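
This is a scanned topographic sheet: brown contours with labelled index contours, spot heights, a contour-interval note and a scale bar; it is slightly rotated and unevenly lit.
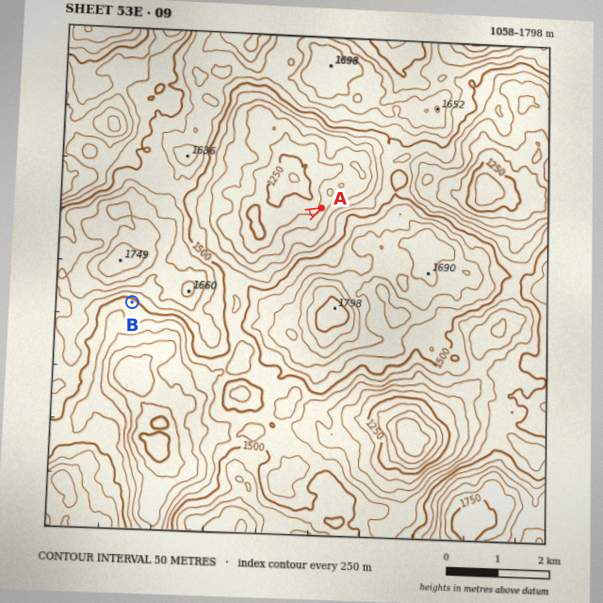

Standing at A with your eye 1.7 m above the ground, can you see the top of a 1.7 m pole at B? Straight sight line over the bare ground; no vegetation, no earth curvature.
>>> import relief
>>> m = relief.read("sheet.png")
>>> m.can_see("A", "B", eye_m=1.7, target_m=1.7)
False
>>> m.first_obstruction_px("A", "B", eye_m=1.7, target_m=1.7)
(230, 253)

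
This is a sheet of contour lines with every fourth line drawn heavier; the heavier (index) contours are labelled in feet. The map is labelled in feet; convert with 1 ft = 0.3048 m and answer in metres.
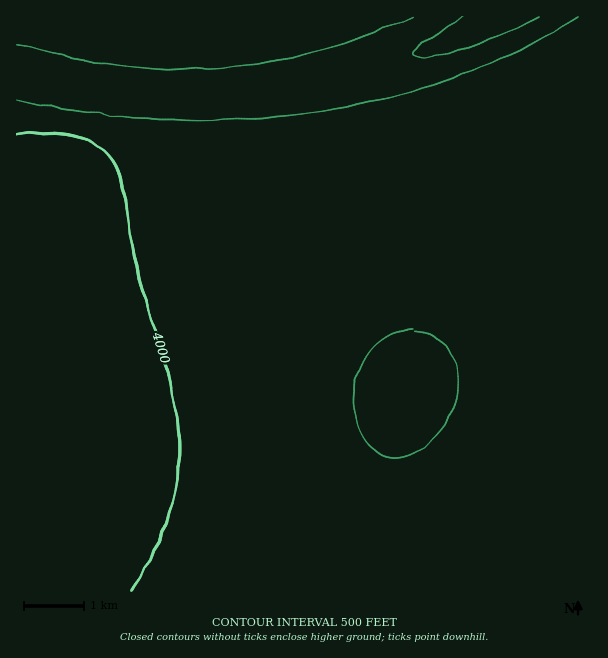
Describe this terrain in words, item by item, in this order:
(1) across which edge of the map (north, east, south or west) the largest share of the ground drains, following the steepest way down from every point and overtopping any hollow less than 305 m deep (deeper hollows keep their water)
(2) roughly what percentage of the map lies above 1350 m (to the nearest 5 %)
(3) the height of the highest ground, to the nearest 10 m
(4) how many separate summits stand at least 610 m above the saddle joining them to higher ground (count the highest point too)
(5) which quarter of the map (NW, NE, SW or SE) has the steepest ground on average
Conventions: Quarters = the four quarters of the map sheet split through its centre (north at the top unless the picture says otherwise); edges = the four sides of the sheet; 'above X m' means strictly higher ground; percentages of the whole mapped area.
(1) Drainage is mainly to the west: more ground falls towards that edge than towards any other.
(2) Roughly 20 % of the ground is higher than 1350 m.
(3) About 1570 m is the highest elevation on the sheet.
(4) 1 summit rises at least 610 m above its surroundings.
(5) Slopes are steepest in the north-west quarter.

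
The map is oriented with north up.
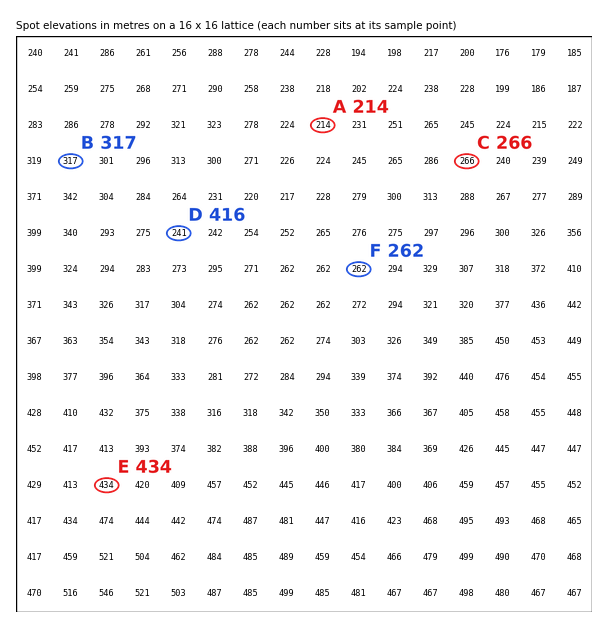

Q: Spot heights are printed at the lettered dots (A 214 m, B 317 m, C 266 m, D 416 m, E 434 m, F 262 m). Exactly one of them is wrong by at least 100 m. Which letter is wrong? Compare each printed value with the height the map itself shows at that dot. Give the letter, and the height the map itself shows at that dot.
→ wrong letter D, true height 241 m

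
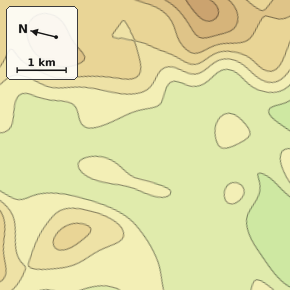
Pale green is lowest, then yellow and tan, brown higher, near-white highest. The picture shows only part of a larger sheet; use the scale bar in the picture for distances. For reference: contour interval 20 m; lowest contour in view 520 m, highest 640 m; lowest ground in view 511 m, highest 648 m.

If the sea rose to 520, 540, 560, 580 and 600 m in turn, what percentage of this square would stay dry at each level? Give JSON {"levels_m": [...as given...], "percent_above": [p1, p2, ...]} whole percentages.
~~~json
{"levels_m": [520, 540, 560, 580, 600], "percent_above": [95, 50, 29, 19, 6]}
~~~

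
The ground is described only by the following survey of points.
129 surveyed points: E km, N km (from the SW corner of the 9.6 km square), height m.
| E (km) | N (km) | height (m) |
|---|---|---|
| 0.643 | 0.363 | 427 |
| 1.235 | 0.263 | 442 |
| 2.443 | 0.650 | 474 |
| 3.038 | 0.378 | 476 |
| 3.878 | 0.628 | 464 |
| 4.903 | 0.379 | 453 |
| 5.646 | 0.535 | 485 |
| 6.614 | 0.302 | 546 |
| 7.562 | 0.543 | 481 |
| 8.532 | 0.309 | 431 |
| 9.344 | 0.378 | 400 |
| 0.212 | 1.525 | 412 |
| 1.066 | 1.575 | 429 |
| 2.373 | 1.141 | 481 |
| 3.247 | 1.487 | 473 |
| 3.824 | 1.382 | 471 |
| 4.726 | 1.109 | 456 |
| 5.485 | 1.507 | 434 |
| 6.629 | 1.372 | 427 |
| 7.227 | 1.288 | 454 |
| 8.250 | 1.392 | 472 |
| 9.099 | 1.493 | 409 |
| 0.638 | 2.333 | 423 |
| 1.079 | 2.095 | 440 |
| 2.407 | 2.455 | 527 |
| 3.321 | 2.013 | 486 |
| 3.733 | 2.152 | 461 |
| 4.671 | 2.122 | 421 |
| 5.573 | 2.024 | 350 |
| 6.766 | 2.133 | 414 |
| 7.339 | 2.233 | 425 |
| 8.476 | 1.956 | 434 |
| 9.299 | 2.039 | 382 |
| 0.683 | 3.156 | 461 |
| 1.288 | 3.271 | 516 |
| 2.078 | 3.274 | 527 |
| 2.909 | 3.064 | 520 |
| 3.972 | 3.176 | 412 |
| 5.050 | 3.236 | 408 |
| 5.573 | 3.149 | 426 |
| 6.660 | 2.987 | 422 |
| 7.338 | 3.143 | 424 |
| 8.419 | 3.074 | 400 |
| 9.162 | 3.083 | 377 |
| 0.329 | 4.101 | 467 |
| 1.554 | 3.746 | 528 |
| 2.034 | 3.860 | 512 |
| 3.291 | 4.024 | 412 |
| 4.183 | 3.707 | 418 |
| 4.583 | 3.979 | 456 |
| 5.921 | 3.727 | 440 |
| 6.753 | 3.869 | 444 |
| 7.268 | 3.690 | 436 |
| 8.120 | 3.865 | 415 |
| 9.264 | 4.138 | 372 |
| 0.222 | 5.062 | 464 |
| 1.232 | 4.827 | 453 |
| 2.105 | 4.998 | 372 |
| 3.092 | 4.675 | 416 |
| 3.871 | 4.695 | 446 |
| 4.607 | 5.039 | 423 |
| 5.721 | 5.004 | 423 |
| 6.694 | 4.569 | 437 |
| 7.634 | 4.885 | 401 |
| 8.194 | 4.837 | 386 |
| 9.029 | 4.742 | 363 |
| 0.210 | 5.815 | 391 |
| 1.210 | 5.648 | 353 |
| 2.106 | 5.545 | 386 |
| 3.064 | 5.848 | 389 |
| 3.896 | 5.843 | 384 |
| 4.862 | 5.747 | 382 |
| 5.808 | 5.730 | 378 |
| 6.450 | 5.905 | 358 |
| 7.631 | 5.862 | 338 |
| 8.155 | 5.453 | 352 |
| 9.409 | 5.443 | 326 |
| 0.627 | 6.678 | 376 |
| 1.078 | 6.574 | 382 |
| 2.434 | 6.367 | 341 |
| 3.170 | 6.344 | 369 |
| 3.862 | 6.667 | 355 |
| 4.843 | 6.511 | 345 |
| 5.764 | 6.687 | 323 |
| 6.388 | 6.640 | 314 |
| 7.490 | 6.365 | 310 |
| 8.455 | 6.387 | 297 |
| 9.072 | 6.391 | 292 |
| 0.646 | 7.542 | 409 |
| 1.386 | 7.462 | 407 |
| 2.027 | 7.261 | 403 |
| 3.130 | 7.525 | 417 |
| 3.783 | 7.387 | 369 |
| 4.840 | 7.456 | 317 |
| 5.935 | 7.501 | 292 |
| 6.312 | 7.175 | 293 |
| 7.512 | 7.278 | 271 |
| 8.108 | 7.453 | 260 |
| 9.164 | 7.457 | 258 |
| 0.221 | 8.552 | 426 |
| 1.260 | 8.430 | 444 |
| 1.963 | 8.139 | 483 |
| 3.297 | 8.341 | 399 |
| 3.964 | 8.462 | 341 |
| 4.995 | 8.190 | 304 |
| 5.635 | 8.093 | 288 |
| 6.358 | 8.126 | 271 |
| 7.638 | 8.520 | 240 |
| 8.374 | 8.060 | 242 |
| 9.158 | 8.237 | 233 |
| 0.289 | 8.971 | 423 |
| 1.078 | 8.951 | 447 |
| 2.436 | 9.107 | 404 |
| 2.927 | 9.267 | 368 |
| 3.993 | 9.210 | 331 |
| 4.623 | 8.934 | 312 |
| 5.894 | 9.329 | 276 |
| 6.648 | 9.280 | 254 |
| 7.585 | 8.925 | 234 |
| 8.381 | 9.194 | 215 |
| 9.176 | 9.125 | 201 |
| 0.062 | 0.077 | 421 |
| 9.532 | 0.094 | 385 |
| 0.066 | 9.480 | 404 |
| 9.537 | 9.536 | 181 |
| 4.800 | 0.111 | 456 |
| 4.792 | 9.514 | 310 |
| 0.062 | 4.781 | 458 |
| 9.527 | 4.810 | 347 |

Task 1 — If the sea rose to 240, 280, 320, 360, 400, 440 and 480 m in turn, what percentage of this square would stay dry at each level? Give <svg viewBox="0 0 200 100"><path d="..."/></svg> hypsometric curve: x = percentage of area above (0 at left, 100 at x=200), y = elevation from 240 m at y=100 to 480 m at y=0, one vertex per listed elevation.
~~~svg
<svg viewBox="0 0 200 100"><path d="M193 100l-13-17-16-16-20-17-36-17-50-16-39-17"/></svg>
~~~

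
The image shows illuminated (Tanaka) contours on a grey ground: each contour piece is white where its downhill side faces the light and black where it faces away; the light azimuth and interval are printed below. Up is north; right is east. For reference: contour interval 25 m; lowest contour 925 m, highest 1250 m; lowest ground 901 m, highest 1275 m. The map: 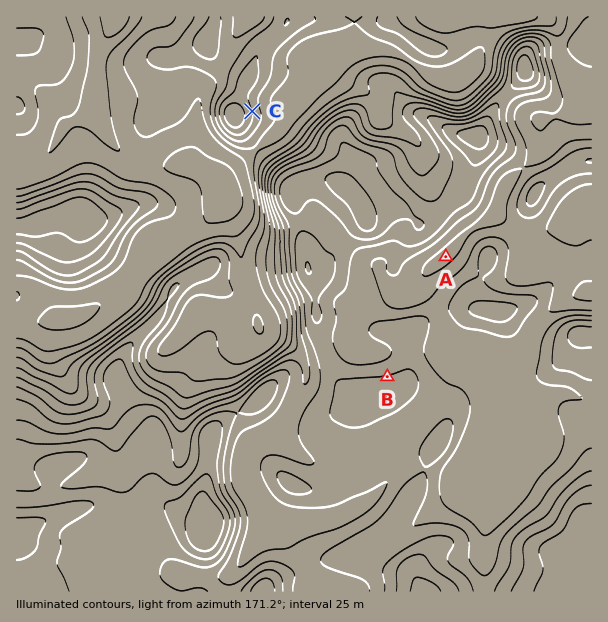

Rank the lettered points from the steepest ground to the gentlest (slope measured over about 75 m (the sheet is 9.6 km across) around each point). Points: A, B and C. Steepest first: C B A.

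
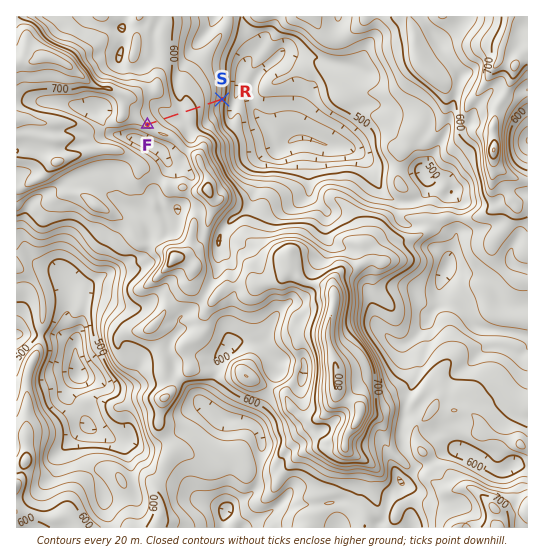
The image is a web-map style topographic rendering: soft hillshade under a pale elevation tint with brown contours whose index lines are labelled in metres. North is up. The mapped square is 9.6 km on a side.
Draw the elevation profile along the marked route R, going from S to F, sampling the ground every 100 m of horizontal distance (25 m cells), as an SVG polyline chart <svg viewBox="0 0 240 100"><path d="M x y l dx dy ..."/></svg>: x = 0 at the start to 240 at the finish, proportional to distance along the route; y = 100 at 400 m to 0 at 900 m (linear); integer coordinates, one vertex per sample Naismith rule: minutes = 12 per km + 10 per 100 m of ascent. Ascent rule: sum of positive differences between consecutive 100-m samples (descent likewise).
<svg viewBox="0 0 240 100"><path d="M0 77l16-4 16-4 17-3 16-4 16-2 16-1 17-1 16 0 16 0 16 0 17-1 16-3 16-3 16-2 13-1"/></svg>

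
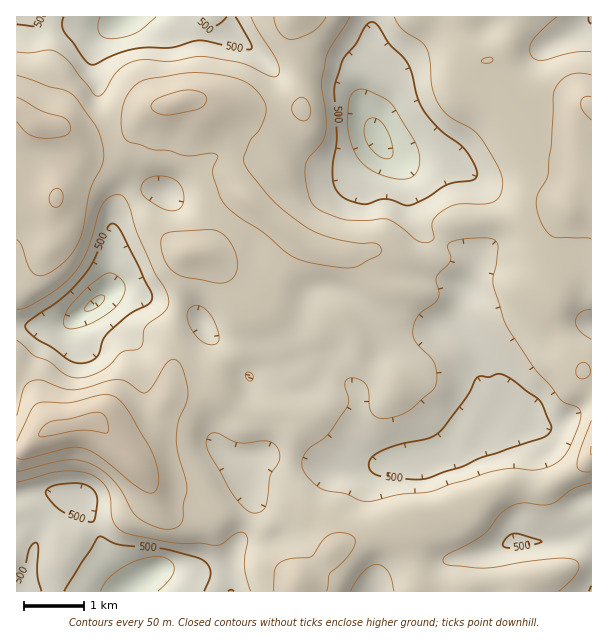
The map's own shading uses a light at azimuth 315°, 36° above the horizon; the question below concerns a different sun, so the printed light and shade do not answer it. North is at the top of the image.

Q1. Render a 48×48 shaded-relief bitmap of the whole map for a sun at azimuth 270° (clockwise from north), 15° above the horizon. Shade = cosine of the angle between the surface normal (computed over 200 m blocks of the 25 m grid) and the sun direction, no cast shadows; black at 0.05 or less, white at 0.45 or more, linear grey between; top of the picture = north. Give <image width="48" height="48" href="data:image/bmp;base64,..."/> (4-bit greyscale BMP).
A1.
<image width="48" height="48" href="data:image/bmp;base64,Qk32BAAAAAAAAHYAAAAoAAAAMAAAADAAAAABAAQAAAAAAIAEAAATCwAAEwsAABAAAAAAAAAAAAAAABEREQAiIiIAMzMzAERERABVVVUAZmZmAHd3dwCIiIgAmZmZAKqqqgC7u7sAzMzMAN3d3QDu7u4A////AIiXZUNXrMupiM7KqGVSN724eId4iIdkQ3iYZVRFesypmt66qGZkNquoZ4iImYh1MmioZWZVWLyqms2pmIh2VpqXVnd4mZmHVGipdmeHeKqZiKuoiZmGZ4iHZmVWeIiIh3iZhnmqqph4dYqYmqmHeIiHd3VEV4iIiHiId5zbqYd3dWiYmZmIiIiHeIdSR5iId3d3eL7rqWZ4dVeamZh3iZiIiIhkNoh3d4d3eL/suFZ3ZEerqHd2eJmYiYh2VohlVmZnic/9pkV3RFirl2Z3Z4iIqqmYZnl1RVVWit/shDV1RGiqlkV3d3eImqqph3mYd1VWis3ZUjVkRniallZ3dneIiJmqmIiszHZVesymQkVTV4iallZ3ZneIiIiJmYit/8l2eal1M1ZEaZiKl2Zmd3d3d4iIiIic//yYiIdTNWZVeZh4h3ZWiId3ZniIiImb//2oiIZDRmZmeIiIiHZWiYdmZniHiImq3+yYmpYzaHZnd3eIiHdmiZhlZWeHiIq7vMp3iadVeYd3dleId4h3iqhmZVZ3eJvcqZhlaamHiYd4dVeYh3iHiqhmZUZ4ibzLmGZTWLyoiZd3dViIiIiIiJh3ZVZ4msy6mDREaK3Jmpdnd3iIiIiJh4iHZWZ4q8upiCNVeau6u5dViZiIiIiJdnh2ZmeJq7qZdkVWiqqry5Y2u5h3eIiId3dlVniauqmHQ1VUWby7u5VI3Jh3Z5mHd4dlVnmqqql1M0RCFa3bvLhqyoh3Z5mHeIh1VXmru6l1VWQiEVvsvdqJqYh3ZoiImYh2VFisy5iHZ4dCADfNzuuYiIh3ZniJmYd2RFi9yoiHd5h0ECas79qIh3eId3iZiHdmVVerupmIiJmGIBac78qHdneIiIiId3dmZmeKuqmIiKqWMAWd/sqHZneJmYh3d3ZWd2eJq6mIiJqYUASu7KmHd3iZl3d3iHVWiIeJq6mIiJmYUQOu2YiIiImZdmZniHVoqpiImpmZh5qXUgOtt2m6iJmGVVVmeIZ6upiImpmphpqnQySKdXvKmahlVVVWeIeJqpiJu6mph5mnVEVnVZzampZWZERXeHeJqpibzKmZiIiYZVZmZ5u5mXd3YzRWZmebqYis3KmamYiYdlZniImYiHeHUzRVRFi8uZm925iamYiYhlZ4iIiIiIeHZUMyJHrMuprNyoiamZmIdVeIiIiIeHd3d1IAFZvMuqvMuYiaqal3VFeZmIiId3d3iFEAJqzcu7u7mIiaqph2VFirqYiIZmZ3iFAAN63LzLqpmIiau1VnVGm8upd3dmZniEAASLzM3bmYiIibzFV3Y2vLupl3ZmZniEACaaq87aiIiIibund3Q2vLmZmHdmVXqUEleZmt7JiIh3iZmIh1I3vLmImHd2RqyVIleIis7JiIdmiZiIh1JHq6h4mYZmauyFIleIms3KiIdUaZmIiFRWiZmImYd4ruqGMkaJq7u5iIdTV4iHiGVUaKqpmYeK3smHUiR6y6qYd4l1VWd4iHZURpvKmZiL/bqGUyN725iIdomGVVVQ=="/>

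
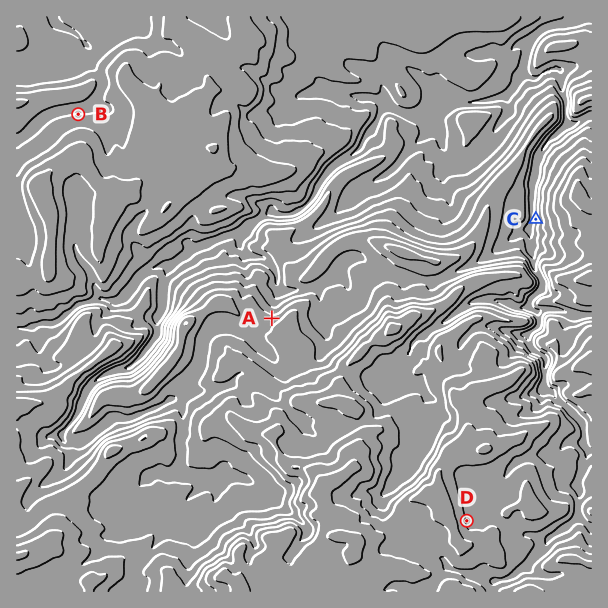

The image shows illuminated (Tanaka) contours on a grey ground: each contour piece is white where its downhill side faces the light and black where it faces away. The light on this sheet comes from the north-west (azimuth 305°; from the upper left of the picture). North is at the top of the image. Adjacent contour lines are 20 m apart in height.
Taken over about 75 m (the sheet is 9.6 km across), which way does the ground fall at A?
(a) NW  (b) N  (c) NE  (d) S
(b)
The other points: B N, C W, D E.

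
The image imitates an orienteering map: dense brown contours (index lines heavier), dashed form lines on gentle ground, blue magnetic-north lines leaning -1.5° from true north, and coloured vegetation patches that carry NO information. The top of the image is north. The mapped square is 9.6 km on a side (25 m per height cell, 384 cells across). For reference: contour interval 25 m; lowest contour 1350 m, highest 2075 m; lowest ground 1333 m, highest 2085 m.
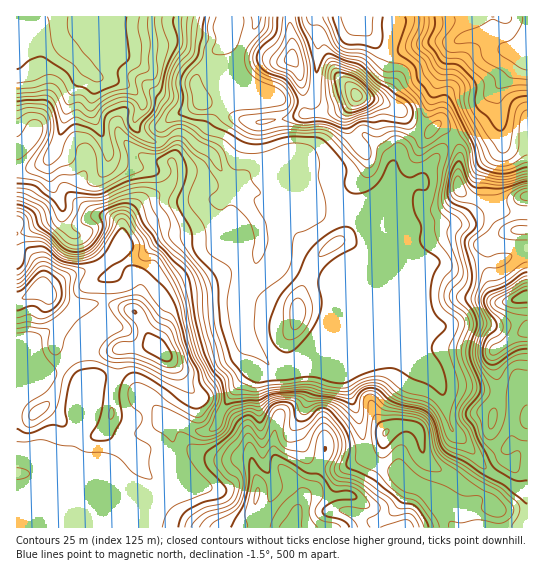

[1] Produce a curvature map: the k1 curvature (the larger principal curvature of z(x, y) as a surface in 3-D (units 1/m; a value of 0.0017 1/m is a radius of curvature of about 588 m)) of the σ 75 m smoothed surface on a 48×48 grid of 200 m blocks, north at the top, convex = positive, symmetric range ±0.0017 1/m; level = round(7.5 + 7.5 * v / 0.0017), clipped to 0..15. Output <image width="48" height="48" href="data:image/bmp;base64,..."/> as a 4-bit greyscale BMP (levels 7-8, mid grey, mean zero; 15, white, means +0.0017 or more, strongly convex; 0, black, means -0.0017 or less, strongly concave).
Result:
<image width="48" height="48" href="data:image/bmp;base64,Qk32BAAAAAAAAHYAAAAoAAAAMAAAADAAAAABAAQAAAAAAIAEAAATCwAAEwsAABAAAAAAAAAAAAAAABEREQAiIiIAMzMzAERERABVVVUAZmZmAHd3dwCIiIgAmZmZAKqqqgC7u7sAzMzMAN3d3QDu7u4A////AIiIiIiIh4iJqruqiJmpq8p3m8upeIeKhoeIeId3d4iJmZq9uIm5ZniaqauIiJq8yoh3eIh3d4iIiHVs+Im7mavsuoqHeIi8qYiIeId4h4iId3ZZ+XiqrO64h2iHiazad4iIiId4iIiYh3h5+Yu5uYmZhniJvNuImIiIiId3iIiIiJmb2L2YyWd5lnmt7JeauYiIiId4iIh4mrurudmI3Idpp4ruqIi7mId4h4iJiImJzMusucaIzqmKyIr6V4nZeIh3iJupeJmLp3mumdaJzama2Yv5VnvoeKuImInJiYeImnWvmviZ3JmKzd/5eIzpiq25iHfLmYaIrYnNu/uI7JmNzO3anNzKiorbiIe7eIiJrbu6rP/L3bq/uYm5iry6iYiNh3erZ4iJvdp4arvrmJrvlmiYd3nLeId6p3ecZniby6qIaIeah1e8uHeHdmjbd3d4t3aLdnm924mXd3eIh3eJmIh3d3rrZ4iJqpmaeJvuuGZ4h4iIiHd4iIiHiJz6Z3ibmJvv7c3rd3d3iJmId3d3iHiJmqz+loeLiIiruru6d4h3iJuYeHd3iHiImZvu/Iaal3h3esnKd3d4iJvIiIeHiId3Zmm5rZq5iHd3nrfKd3d4iIrZiIeIiIiIdVipmpi7mrmc/pe7h3d4iIraiIiIiIiJmIncqOy8uqu7q4fKiId4iIrJiIh4iHeJvc7//77Lpmd3eonJmZh4iIi5d4iIh3iJqYu3nmvb3Jd3ioupqZmIeHebd3d4iIiIh3umfVrrz/2ImZyZmIiYiIeLl3d4iIh3ZpyXe4zrh6/ZqbyJd3eIeIeJyniIh3h3eKuHebvpU0j8u6h4d3eJh4iIrcqYh4iYisyoiLu5dlWv2ph4iIiJh4iIicqHh4iImqu8zOqGi6if53mZiIiJiIiIeJiHd3d4dnmau9yoaL7u6XmHeIiYiYiHeIiId4iZl5mXibmpjNuKy5iHd3iImIiHeIiHh4ma28uqzKmIq4Z5q7uod5hoiIiHeIiIh3h43/zN/5mZqYd4mZnKiah3mIiIiIiph4hnv5qpjKhnmahnmHi6momYiIiIh3i7h5h4v4dla7l2iKl3ms7bqXioiId3d3jcd5uXn6ZVa6yHiaqI3qfcd2iYiHd3d4vqdmynn8h2a525mrmN+ImqiZiJqXd3Zq2Khnrav6iIi4vam5mviO+lipmc3cupd8pJmLu9zIh3jKvaiom9qZ39qZvu3v///ux5i9ys2XiHjKrLeoir2FmrzLmId3faqb/d7tuJ2WaIm4i8iIeZqaiIzZiId1Xpea//6pl42nd5qnebl4Z4iriq6niIiFf7ie/YmpeIvLqImHeJmHd4qneqyneIqpv6nvynariZm5mYd3iZiHiId4iarIh5zv75n7m4eaqYiod4d3iYeIiHd4iIi7qKy63on2epmpiYaah3d4iXeIiId3h2iauZmo7YrEaHrJh3Z4mHiIiYiYiIiImImaqod4/IumZ3nKmIh3h4mIiYiYiIiJmZiLqZh5+muHd4q6qpqqqqqQ=="/>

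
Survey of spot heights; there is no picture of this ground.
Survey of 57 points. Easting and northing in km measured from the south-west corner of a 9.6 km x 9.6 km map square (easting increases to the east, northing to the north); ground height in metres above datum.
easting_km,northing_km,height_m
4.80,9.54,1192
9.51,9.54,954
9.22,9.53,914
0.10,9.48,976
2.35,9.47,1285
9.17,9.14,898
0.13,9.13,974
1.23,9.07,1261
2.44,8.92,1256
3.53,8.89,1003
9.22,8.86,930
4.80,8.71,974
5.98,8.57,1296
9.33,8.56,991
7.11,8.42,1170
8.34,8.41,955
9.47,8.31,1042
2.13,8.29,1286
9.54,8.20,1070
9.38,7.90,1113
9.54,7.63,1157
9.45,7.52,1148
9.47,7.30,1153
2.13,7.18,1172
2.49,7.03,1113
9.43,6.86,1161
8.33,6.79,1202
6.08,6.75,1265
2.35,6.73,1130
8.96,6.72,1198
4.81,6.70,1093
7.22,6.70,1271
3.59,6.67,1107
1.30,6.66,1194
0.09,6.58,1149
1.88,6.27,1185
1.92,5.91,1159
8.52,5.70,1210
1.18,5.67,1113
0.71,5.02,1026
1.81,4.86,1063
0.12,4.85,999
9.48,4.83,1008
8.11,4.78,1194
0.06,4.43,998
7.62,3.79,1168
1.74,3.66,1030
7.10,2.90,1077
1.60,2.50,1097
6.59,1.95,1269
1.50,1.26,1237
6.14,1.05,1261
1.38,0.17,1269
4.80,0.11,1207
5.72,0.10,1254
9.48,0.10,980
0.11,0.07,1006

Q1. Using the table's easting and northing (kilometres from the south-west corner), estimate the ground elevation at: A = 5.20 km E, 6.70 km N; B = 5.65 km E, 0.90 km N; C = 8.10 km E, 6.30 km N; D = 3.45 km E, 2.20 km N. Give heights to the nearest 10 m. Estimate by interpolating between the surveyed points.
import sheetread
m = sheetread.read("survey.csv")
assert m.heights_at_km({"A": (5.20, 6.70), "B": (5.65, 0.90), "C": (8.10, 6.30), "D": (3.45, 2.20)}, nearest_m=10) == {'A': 1120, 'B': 1180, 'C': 1230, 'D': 1210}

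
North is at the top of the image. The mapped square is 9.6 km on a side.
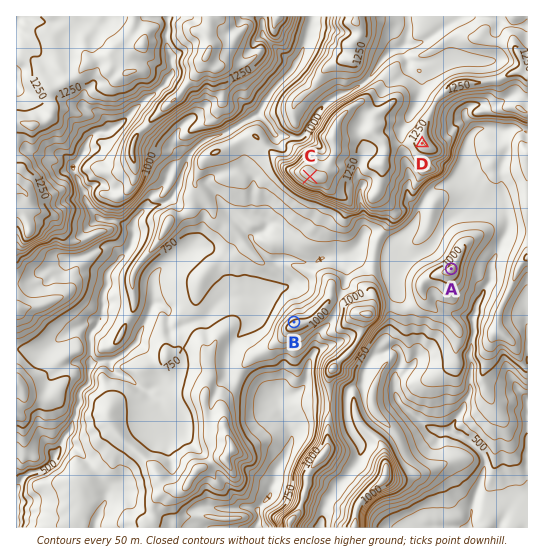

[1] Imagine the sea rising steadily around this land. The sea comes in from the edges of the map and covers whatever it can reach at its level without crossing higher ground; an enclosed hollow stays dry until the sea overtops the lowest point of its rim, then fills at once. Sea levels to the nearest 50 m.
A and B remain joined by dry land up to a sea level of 850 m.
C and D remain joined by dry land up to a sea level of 1200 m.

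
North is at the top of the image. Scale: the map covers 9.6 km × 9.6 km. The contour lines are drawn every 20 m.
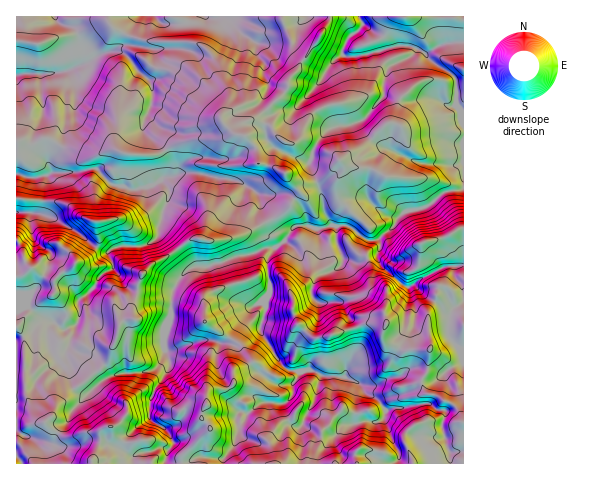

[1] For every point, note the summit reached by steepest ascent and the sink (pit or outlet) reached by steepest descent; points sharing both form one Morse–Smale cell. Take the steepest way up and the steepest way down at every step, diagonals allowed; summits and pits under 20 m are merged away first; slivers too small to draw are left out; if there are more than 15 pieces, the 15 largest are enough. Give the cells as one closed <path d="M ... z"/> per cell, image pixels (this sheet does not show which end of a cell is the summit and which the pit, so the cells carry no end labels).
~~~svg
<path d="M106 16l-50 1 1 4 4 3 12 2 4 5 5 31-4 4-15 6-16 2-22-1-9 3 0 65 17 3 9-6 7 0 14 10 27 9 4-1-3 4 1 8 5 1 16 16 23 5 26-10 7 9 0 8-6 13-3 19 15 15 17 23 16 0 28-11 20-3 8-5 10 1-7 14 3 21-1 10-6 8-14 7-23 33 12 5 15 20 19 15 5 3 15-1 0 11-7 8-22-1-12-7-6 1-4 5-3 5 2 5-2 3 1 18-6 15-9 12 0 4 239 1 1-101-3-1-12 6-4 5-32-6-14 9-10 2-14 8-14-1-15-7 0-11 12-20-2-19-29 9-13 1-17-15-5-11 2-11-3-7 11-7 8-10 0-15-8-19-4-4-22-7-15-25-2-12-22-15-21-2-22-6-26 4 2-4 0-12-2-6-7-8-18-16 0-6 10-23-2-17-27-31-11-3 9-5 2-11-12-6z"/><path d="M125 34l-3 11-9 5 11 3 27 31 2 17-10 23 0 6 17 14 8 10 2 6 0 12-2 4 26-4 22 6 21 2 7 4 15 11 2 12 13 23 3 2-5-12 9-6 19-21-10-13 9 4 12 0 6-3-8-16 6-19-11-6-10 3-9-1-10-8-6-10-13-3-11 1-4 4 0 8-6 0-14-14 2-5 5-7 2-11-11-21-1-9-6-12-9-9-14-4-38 0z"/><path d="M160 230l-2 6-11 9-27 1-9 3-3 6 5 8 0 6-9 4-6 6-4 8-16 15 2 10-1 7-8 17-1 11 18 11 5 11 9 11 20-7 30-2 12-14 0-24 7-18 1-23 9-15 12-10z"/><path d="M360 121l-12 5-18 2-14 17 2 3 17 7 4 5-8 13-14 9 6 18 1 11 9 15 15 0 19 14 10 0 18-16 9-12 21-5 22-16 17-3-1-25-7 2-30-1-16-4-34-17-12-12z"/><path d="M166 352l-5 11-9 8-30 2-19 7-26 25-10 16-10 11-5 11-17-3 9 12 0 11 121 1 3-13 6-9-11-15-13-8-1-8 5-20 16-27z"/><path d="M26 305l-10 4 0 154 27 1 1-12-9-12 17 3 5-11 10-11 10-16 25-24-9-12-5-11-18-11 0-7 5-15-12 5-9-8-15-6z"/><path d="M417 49l-7 8-22 11-4 15 0 13-24 26 0 3 16 18 40 19 33 3 14-2 1-50-8-8 0-25-5-7-13-7-14-14z"/><path d="M214 340l-13 0-28 11-8 0 5 13-19 33-2 20 5 6 8 4 7 6 5 9-6 9-2 13 57 0 1-5 11-17 4-10-1-18 2-2-3-5 1-7-20-31-1-16 2-10z"/><path d="M396 278l-9 9 0 15-2 6 1 17-19-2-11 5 2 19-12 20-1 10 16 8 14 1 14-8 10-2 14-9 32 6 4-5 15-6 0-11-6-3-9-13-1-6 3-17-4-1-10-9-13-7-10-9-8 1z"/><path d="M403 45l-47 12-10 0-4-3-10 8-9 16-17 20-6 1-15-7-18 17-18 11 20 4 6 10 10 8 9 1 10-3 11 7 15-19 28-6 12-9 14-17 0-13 4-15 22-11 6-8z"/><path d="M273 248l-9 0-8 5-20 3-15 7-6 0-7 4-14 0-7 3-6 7-9 15-1 23-7 18 1 17 8 1 28-11 24 3 24-34 14-7 6-8 1-10-3-21z"/><path d="M221 16l-31 0-2 5-6 3-17 0-10-8-17 0-14 17 27 9 38 0 14 4 9 9 6 12 1 9 11 21-2 11-5 7-2 5 14 14 6 1 0-9 4-4 12-4 29-27-18-8-5-9 1-11-8-10 0-10z"/><path d="M348 226l-12 1 0 12 7 18-1 8-8 5-14 4-4 4-5 12 1 7 7 6 23 0 13 25 12-5 18 2 2-38 8-9-14-12-3-7 2-20-13 1z"/><path d="M97 169l-5 0-1 11 3 13-1 27 3 2 3 14 0 7-3 3 8 6 5 0 11-6 24 0 9-5 5-5 5-26 6-13 0-8-5-7-4-2-14 8-15 2-6-4-14-2z"/><path d="M19 244l-3 0 0 64 4 1 6-4 13 11 15 6 9 8 11-4 5-7 0-19 15-13 4-8 6-6 9-4 0-6-5-11-11-5-10 12-11 3-6 7-7 3-10 9-25-15z"/>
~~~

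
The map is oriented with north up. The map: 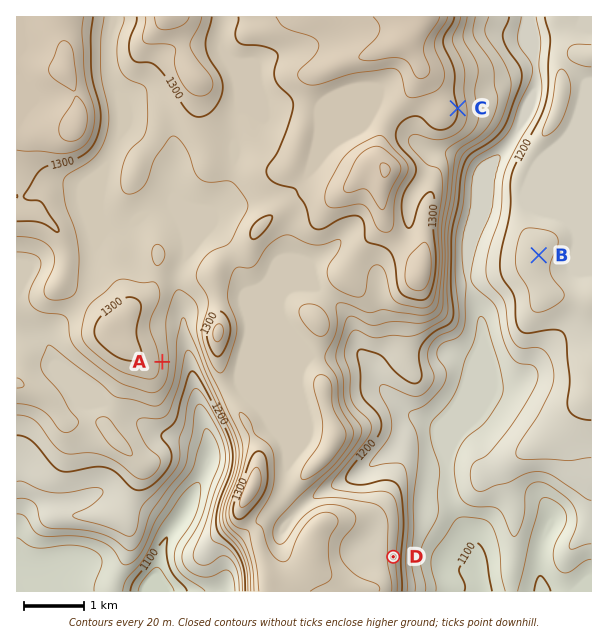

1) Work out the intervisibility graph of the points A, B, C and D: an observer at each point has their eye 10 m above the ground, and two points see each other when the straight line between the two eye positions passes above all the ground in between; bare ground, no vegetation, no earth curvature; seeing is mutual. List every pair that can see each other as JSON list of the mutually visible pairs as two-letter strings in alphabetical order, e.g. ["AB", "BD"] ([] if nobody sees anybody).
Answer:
["BC", "BD"]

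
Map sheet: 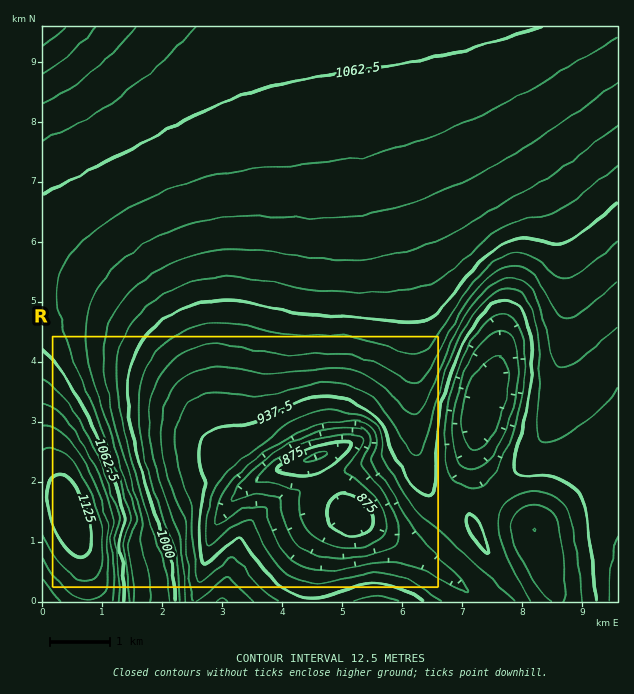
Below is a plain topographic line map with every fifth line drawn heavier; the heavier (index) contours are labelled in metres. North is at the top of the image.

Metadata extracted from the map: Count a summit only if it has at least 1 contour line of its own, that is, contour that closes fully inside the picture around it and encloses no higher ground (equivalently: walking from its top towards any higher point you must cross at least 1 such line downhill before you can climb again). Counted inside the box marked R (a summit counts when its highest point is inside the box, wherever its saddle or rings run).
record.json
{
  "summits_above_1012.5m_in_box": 1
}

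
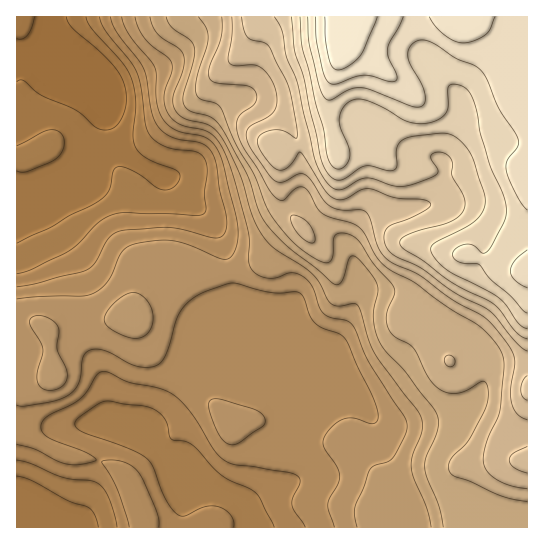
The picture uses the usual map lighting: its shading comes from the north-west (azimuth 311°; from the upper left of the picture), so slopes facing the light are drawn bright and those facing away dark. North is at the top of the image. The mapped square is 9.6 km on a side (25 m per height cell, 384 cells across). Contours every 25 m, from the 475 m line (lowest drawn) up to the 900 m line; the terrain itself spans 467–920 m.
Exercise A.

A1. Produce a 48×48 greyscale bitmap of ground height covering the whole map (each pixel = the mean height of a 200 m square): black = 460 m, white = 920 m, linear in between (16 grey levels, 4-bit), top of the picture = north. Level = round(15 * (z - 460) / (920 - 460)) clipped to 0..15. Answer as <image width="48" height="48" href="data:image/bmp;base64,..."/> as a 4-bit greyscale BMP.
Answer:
<image width="48" height="48" href="data:image/bmp;base64,Qk32BAAAAAAAAHYAAAAoAAAAMAAAADAAAAABAAQAAAAAAIAEAAATCwAAEwsAABAAAAAAAAAAAAAAABEREQAiIiIAMzMzAERERABVVVUAZmZmAHd3dwCIiIgAmZmZAKqqqgC7u7sAzMzMAN3d3QDu7u4A////ABEREREiMzMiIzIiIiMzNERVVVVWZ3d2ZhEREREiMzMiIiIiIiMzRERVVVVWd3d3dxERERIjMzIiIiIiIjMzRERVVVVmd3d3dxERIiIjMzIiIiIiIjMzNERVVVVmd3d3iBEiIiIzMzIiIiIiIzMzNERFVVVnd3eIiCIiMzMzMyIiIiIzMzMzNERFVVZnd3iImSIzMzMzMiIiIjMzMzMzRERERVZnd3iJmTMzMzMiIiIiIjNEMzM0RERERFVmd3iImTMzMiIiIiIiIzRERERERERERFVmd3eIiTMzIiIiIiIiM0REREQzRERERFVmZ3eIiTMzMiIiIiIjM0REREMzNERERFVmZ3d4iURDMyIiIiIzNERERDMzMzRERFZmd3d4mUREQzIiIjMzNERDMzMzMzNERVZnd3d4mURVVDMzMzMzMzMzMzMzMzNEVWZ3d3d4mURVVDMzM0MzMzMzMzMzMzNEVmd3iHd4mURVVEM0RERDMzMzMzMzMzRFZmd4iHd4iURVRERERERDMzMzMzMzMzRFZ3d4iHd4mURVRERERERDMzMzMzMzM0RWZ3d3h3eImkVVRERFVVREMzMzMzMzRERWd3d3d3iJq0VVRERVVVREMzMzMzM0RFVWd3d3eIiau0RERERVVVREQzMzMzM0VVVmd3d3iJmqvERERERFVUREREMzM0REVmZmd3eIiaq7zDMzMzREREREREREREREVmZmd3iJmru8zSMzMzNERERERERERVRFZmZmd4iau7zM3SIiMzM0REREREREVVVWd2ZniJmrvMzM3SIiIjM0REREREREVVVnd3Z4maq7zMzM3REiIiMzREREQzNEVWZ4h3d4mqu7zMzMzRERIiIzMzMzMzNEVmeIh3eJmqq7u8zMzREREiIjMzMzIiNEVniIh4iJmaqqq7vMzBERERIiIiIiIiNFZ3iIiIiZmZmqqru8zREREREiIiIiIiNFZ4iIiZmZmZmaqqu8zRERERERIhESIjNFeIiImqqZqqqqqru83RERERERERERIjNWeJmIq7qqq7qqqrvM3RERERERERERIjRWeZmZq8u7u7uqqrvM3REREREREREiIjRniaqavMy7u7uqqrvM3RERERERESIiIzVomqqqvMy7u7uqq7zM3REREREREiIzNEZ4mqqqvMy7u7u7u8zM3REREREBEiNEVVaImZmqzMu7u8zLu8zM3REREQAAEjRVZmeIiZmrzMu7zMzMzMzN3REREAAAEjRWZ3d4iJmrzMzMzN3czMzN3REAAAAAEjRWd3eIiJmrzdzM3d3czMzd3RAAAAAAEjRWd4iIiJms3d3d3d3czMzd3QAAAAAAEjRVZ4iIiZq83u7u7t3MzM3d3QAAAAABI0RVZ4iZmZq83v7u7dzMzd3d3QAAAAASI0RVZ4iZmaq87//u7dzM3d3d3QAAAAESNFVWZ3iZmqvN7//u7d3d3u3d3RAAABEjRFZmd3iZqqvN7//+7t3d7u7t3REAARIzRVZnd3iaqqvN7//+7t3e7u7t3Q=="/>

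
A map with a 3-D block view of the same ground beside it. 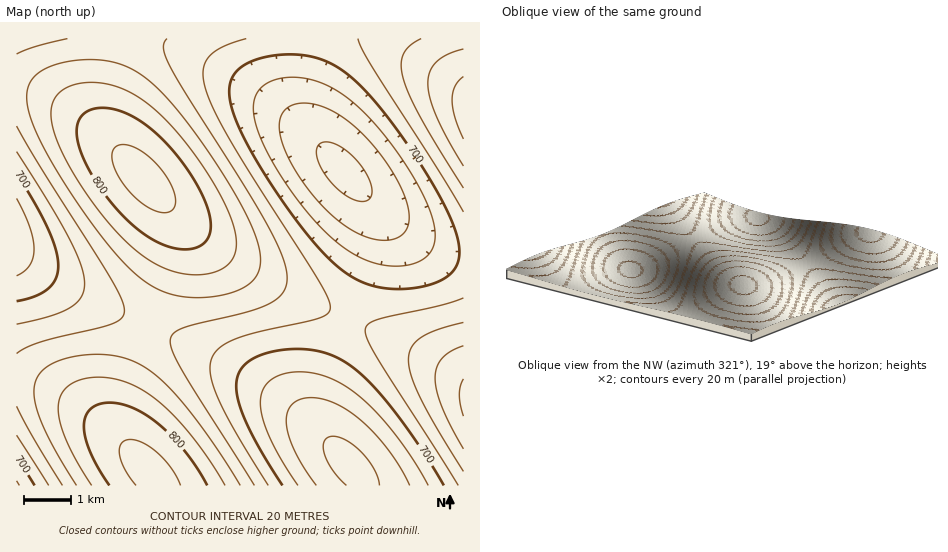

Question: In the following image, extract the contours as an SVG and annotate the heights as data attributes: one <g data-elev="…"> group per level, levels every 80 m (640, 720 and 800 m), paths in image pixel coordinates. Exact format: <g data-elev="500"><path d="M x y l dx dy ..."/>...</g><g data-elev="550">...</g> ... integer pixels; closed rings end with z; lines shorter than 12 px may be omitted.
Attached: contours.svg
<g data-elev="640"><path d="M346 485l-12-14-9-15-1-13 2-4 3-2 6-1 8 3 17 11 14 18 4 9 1 8"/><path d="M357 201l-8-4-9-6-15-17-6-9-2-10 0-7 3-4 9-2 12 5 13 10 10 13 7 14 1 11-5 6z"/></g><g data-elev="720"><path d="M268 485l-31-51-18-34-8-23-1-9 1-9 7-10 14-9 25-8 61-13 9-5 3-7-3-11-9-17-89-141-15-27-8-21-3-19 2-7 3-7 14-10 24-8"/><path d="M17 435l32 50"/><path d="M463 298l-24 8-62 14-9 4-3 6 3 11 9 17 81 127"/><path d="M17 152l32 51 21 36 11 26 4 19-1 7-3 7-12 10-20 8-32 8"/><path d="M358 39l4 10 10 18 65 100 26 45"/></g><g data-elev="800"><path d="M207 485l-21-32-26-28-13-9-13-7-12-5-12-1-11 1-8 4-5 7-2 11 1 12 6 15 18 32"/><path d="M176 249l13 0 10-3 8-6 3-9 0-12-3-14-7-15-10-17-26-33-14-12-14-10-14-7-14-3-12 0-10 4-5 5-3 6-1 16 7 21 14 24 19 25 20 20 20 13z"/></g>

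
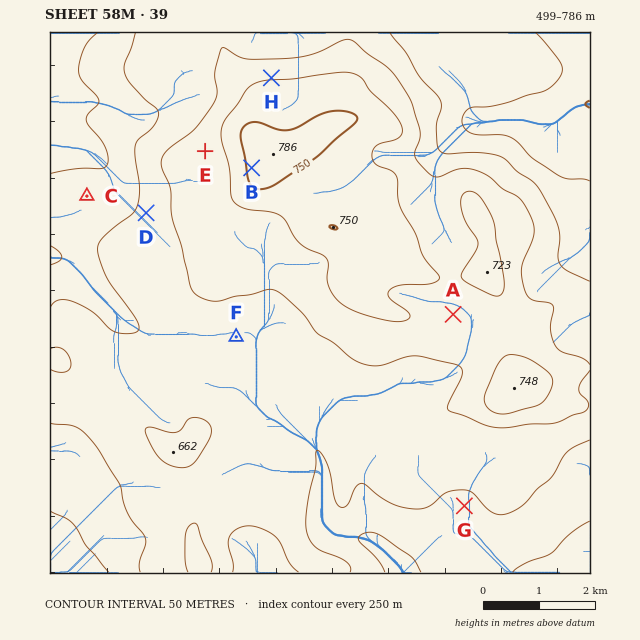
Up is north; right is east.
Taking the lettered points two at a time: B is higher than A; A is higher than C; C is lower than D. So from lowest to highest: C D A B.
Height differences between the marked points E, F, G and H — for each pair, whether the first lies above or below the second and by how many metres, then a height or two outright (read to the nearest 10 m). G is below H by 110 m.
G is below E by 80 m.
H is above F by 70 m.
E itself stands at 670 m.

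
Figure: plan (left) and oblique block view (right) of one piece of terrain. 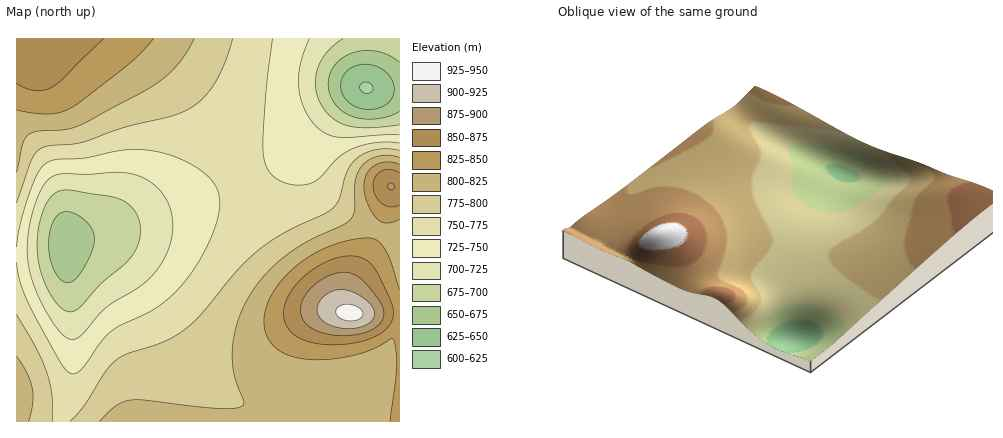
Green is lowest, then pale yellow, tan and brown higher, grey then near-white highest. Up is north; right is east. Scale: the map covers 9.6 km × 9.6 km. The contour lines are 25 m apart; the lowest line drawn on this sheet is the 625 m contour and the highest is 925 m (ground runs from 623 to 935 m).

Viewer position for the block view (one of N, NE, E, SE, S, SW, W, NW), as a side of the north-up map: NE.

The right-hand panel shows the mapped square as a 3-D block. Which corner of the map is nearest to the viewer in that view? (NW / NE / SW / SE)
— NE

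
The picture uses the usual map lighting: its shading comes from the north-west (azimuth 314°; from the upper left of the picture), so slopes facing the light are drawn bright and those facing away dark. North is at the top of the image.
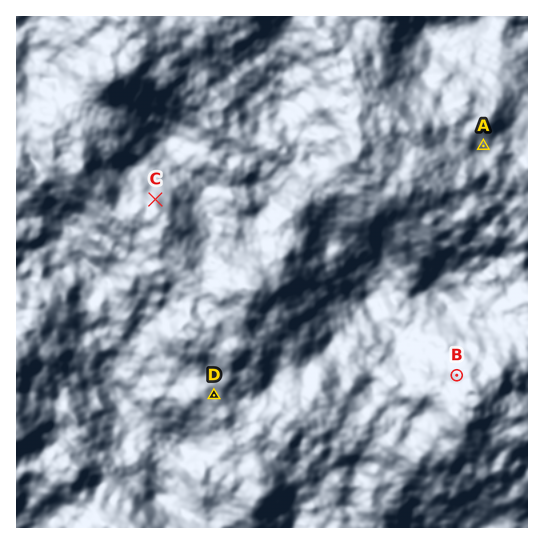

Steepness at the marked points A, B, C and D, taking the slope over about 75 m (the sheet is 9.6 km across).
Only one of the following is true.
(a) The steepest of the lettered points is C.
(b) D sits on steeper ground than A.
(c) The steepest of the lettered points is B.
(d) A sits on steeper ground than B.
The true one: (a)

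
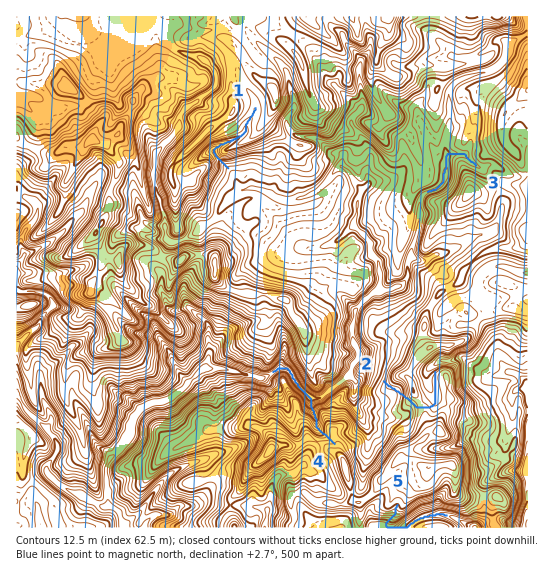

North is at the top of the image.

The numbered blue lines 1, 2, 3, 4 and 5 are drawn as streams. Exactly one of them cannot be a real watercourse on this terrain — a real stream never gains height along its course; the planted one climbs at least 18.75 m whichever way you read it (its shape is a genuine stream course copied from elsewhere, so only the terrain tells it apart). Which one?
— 2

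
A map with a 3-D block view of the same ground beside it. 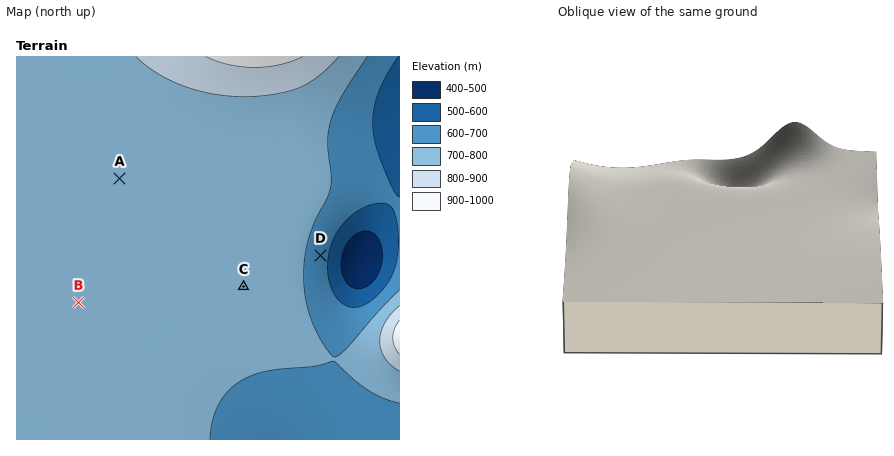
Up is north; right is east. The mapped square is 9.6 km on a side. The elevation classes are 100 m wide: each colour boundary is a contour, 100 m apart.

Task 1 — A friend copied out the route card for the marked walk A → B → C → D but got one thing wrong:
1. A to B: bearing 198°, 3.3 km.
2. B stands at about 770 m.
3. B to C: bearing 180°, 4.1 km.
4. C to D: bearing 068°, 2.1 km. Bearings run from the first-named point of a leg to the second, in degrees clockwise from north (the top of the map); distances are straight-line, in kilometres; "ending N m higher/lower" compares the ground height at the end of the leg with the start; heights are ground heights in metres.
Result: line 3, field bearing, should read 84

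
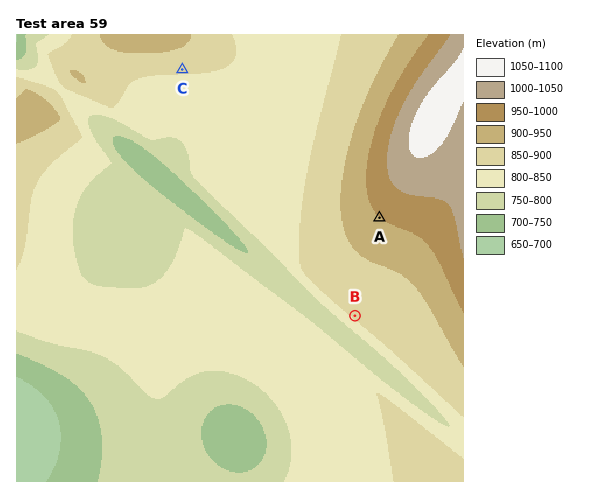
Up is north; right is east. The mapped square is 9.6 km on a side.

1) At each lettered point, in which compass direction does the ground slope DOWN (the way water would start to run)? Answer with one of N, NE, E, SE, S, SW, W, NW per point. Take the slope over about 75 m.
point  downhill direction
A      SW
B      SW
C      S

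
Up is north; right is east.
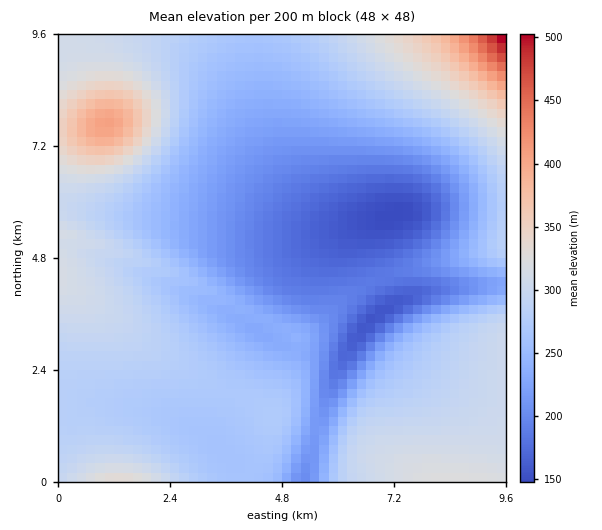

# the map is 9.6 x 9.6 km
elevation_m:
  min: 150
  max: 520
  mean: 260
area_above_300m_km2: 19.3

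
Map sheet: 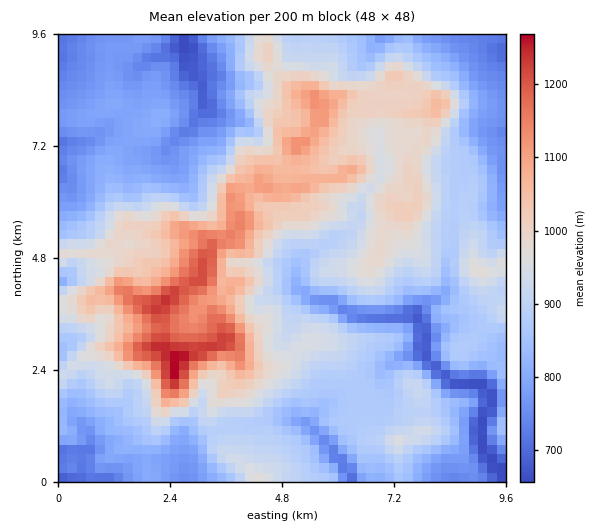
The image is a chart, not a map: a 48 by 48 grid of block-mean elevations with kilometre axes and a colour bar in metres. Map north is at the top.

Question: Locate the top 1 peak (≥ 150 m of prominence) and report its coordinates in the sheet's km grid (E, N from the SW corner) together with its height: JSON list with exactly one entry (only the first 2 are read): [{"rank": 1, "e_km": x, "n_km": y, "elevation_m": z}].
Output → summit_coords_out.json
[{"rank": 1, "e_km": 2.54, "n_km": 2.36, "elevation_m": 1277}]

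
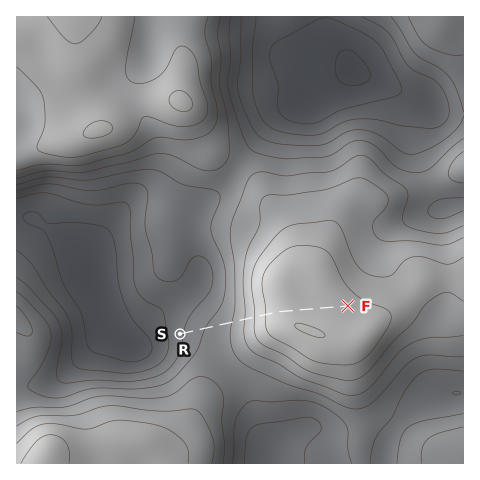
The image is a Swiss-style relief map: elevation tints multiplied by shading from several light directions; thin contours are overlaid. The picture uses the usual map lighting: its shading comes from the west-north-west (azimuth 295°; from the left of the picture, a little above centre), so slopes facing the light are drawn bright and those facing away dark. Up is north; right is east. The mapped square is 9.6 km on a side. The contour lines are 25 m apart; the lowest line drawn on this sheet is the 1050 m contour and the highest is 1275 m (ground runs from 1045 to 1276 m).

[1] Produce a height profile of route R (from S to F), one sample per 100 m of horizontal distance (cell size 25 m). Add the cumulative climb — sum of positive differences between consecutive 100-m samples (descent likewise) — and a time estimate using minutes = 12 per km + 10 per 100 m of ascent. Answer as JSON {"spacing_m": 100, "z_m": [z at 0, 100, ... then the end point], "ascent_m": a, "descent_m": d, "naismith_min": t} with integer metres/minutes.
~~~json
{"spacing_m": 100, "z_m": [1119, 1126, 1133, 1139, 1144, 1148, 1152, 1155, 1158, 1162, 1167, 1172, 1179, 1188, 1198, 1209, 1220, 1232, 1242, 1251, 1259, 1264, 1268, 1270, 1271, 1270, 1270, 1268, 1267, 1267, 1266, 1265, 1265, 1264, 1263, 1262, 1261, 1260], "ascent_m": 152, "descent_m": 11, "naismith_min": 59}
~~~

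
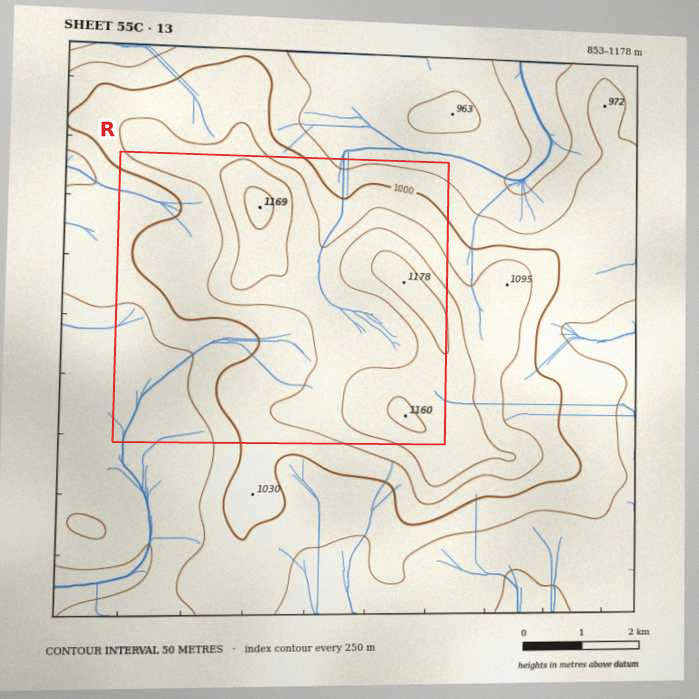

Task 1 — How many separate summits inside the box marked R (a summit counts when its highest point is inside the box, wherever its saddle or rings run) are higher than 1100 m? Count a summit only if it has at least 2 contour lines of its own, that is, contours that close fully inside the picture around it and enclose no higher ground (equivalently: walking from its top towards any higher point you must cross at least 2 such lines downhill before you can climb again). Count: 2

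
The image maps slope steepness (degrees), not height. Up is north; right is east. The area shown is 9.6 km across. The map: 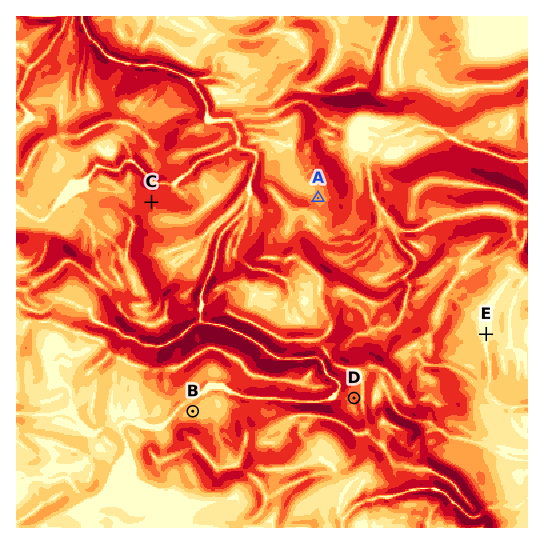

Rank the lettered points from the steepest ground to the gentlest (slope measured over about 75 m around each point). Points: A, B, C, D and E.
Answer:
C D A B E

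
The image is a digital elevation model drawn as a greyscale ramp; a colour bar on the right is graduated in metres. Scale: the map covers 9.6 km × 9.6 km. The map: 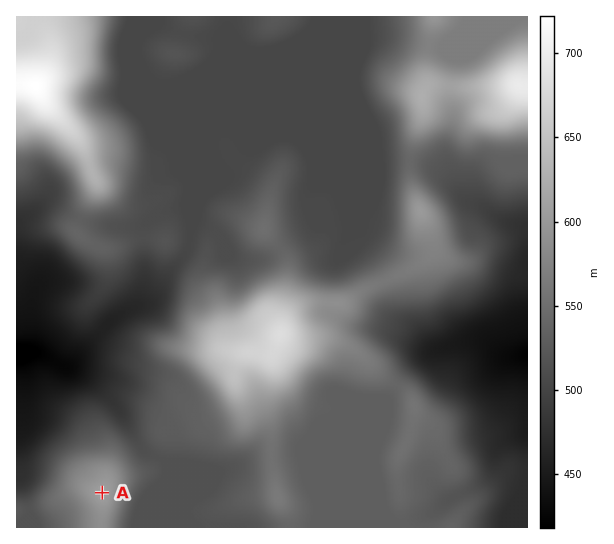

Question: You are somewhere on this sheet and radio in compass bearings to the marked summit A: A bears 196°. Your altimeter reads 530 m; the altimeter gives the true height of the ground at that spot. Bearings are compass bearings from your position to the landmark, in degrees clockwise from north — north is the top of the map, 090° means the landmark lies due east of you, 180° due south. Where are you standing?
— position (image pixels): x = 117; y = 441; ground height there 530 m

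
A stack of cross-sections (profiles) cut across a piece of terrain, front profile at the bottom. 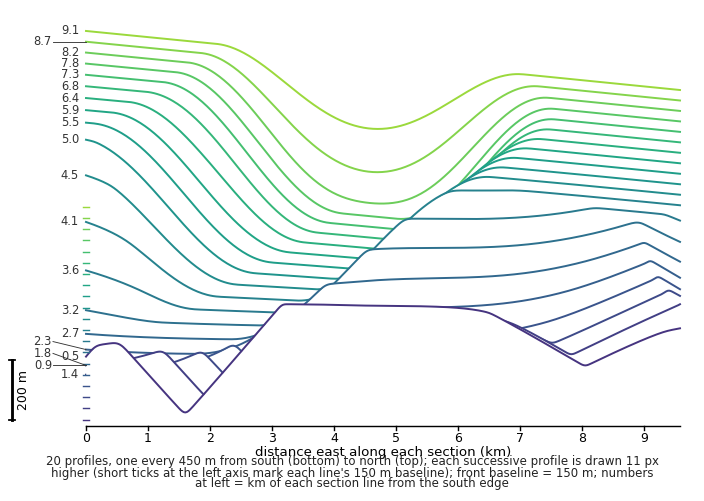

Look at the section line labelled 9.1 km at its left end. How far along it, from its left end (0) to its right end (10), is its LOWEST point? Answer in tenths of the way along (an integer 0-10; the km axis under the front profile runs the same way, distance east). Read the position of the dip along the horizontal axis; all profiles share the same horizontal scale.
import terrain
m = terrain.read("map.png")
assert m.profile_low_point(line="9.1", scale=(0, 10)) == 5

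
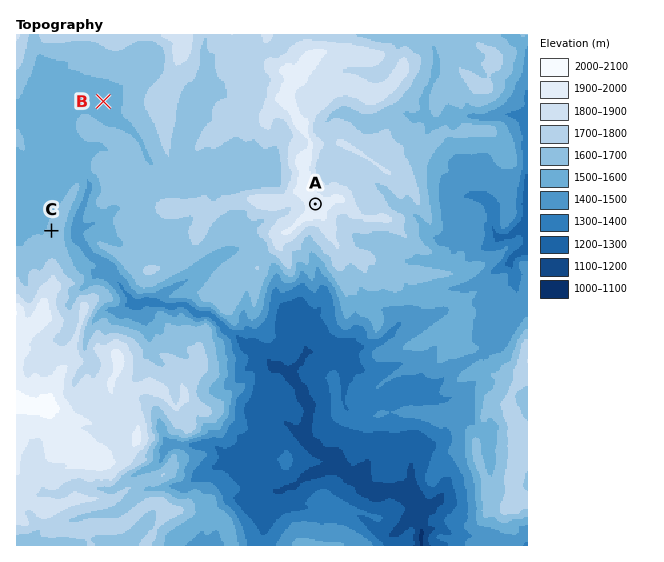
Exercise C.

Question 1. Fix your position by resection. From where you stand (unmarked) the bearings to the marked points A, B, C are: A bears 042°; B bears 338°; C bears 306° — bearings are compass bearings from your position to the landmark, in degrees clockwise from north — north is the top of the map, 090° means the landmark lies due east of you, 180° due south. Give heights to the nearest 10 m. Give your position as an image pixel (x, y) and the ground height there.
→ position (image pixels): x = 197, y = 336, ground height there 1680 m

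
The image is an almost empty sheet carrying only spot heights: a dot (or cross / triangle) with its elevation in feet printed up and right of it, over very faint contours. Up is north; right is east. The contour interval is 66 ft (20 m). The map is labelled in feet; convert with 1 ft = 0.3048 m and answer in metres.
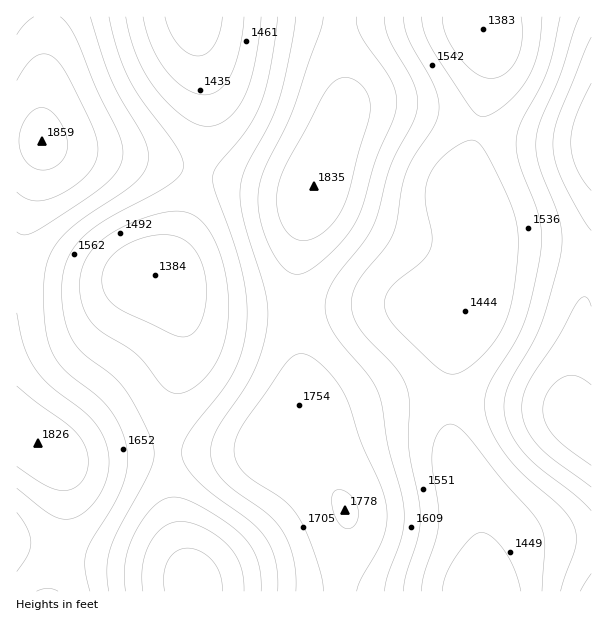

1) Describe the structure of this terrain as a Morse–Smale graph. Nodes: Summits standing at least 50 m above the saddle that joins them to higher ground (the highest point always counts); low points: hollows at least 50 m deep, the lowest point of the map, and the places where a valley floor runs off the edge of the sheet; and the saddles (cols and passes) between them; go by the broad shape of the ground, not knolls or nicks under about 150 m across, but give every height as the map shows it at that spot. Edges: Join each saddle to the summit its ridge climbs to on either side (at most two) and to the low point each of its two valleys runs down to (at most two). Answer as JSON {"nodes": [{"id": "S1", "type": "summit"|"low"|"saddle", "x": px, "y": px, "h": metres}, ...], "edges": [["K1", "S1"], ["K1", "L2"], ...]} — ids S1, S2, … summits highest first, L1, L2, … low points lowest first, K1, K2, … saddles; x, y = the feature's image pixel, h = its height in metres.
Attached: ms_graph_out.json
{"nodes": [
{"id": "S1", "type": "summit", "x": 42, "y": 141, "h": 567},
{"id": "S2", "type": "summit", "x": 315, "y": 186, "h": 559},
{"id": "S3", "type": "summit", "x": 591, "y": 141, "h": 558},
{"id": "L1", "type": "low", "x": 192, "y": 585, "h": 409},
{"id": "L2", "type": "low", "x": 194, "y": 18, "h": 409},
{"id": "L3", "type": "low", "x": 485, "y": 29, "h": 422},
{"id": "L4", "type": "low", "x": 155, "y": 275, "h": 422},
{"id": "K1", "type": "saddle", "x": 296, "y": 311, "h": 511},
{"id": "K2", "type": "saddle", "x": 198, "y": 171, "h": 477},
{"id": "K3", "type": "saddle", "x": 168, "y": 452, "h": 477},
{"id": "K4", "type": "saddle", "x": 449, "y": 398, "h": 464}],
"edges": [["K1", "S2"], ["K1", "L3"], ["K1", "L4"], ["K2", "S1"], ["K2", "S2"], ["K2", "L2"], ["K2", "L4"], ["K3", "S1"], ["K3", "S2"], ["K3", "L1"], ["K3", "L4"], ["K4", "S2"], ["K4", "S3"], ["K4", "L3"]]}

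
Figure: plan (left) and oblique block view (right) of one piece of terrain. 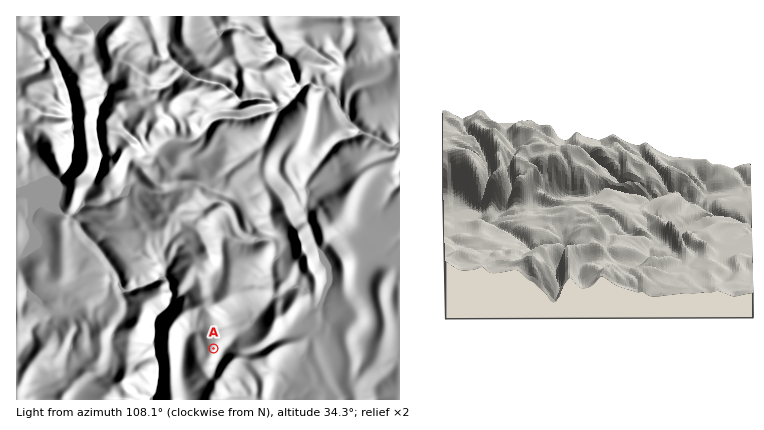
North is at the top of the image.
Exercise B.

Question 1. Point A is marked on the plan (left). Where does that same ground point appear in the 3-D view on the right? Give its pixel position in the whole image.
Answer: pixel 603 265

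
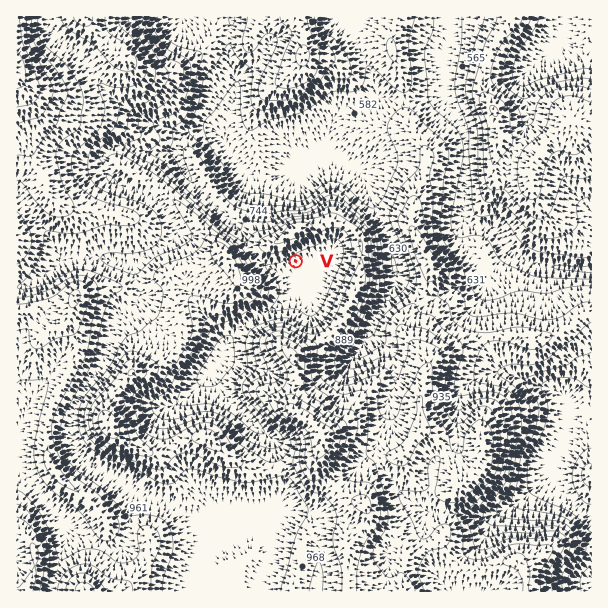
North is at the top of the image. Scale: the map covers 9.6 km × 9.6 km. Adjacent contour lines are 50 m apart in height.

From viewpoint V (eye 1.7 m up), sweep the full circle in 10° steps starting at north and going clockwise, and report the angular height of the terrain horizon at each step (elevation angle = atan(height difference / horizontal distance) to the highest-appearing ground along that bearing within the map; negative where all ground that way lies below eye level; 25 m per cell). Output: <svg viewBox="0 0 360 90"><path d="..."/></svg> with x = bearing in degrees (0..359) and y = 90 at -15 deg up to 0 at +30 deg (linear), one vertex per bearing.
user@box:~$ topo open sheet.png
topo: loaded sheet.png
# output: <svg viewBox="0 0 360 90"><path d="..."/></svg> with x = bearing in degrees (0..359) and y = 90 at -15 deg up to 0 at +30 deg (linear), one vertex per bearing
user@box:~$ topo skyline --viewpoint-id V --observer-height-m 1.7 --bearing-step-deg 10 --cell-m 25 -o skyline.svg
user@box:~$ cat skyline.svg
<svg viewBox="0 0 360 90"><path d="M0 25l10 2 10 6 10 8 10 7 10 3 10 0 10-2 10-1 10 0 10-2 10-1 10-1 10 1 10 1 10 2 10 1 10-5 10-7 10-2 10 6 10 10 10-1 10-7 10-6 10-2 10 0 10 1 10 2 10 4 10-7 10-4 10-3 10-1 10-1 10-1"/></svg>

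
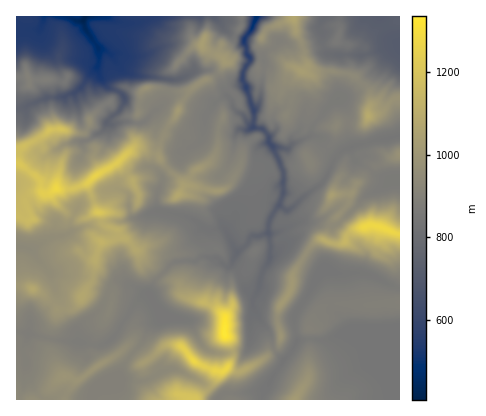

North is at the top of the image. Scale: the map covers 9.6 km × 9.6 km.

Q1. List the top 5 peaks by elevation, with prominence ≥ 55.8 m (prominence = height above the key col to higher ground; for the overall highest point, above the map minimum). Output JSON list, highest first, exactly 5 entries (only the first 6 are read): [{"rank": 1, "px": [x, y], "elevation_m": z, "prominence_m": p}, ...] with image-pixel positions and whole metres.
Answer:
[{"rank": 1, "px": [224, 334], "elevation_m": 1336, "prominence_m": 931}, {"rank": 2, "px": [56, 188], "elevation_m": 1279, "prominence_m": 383}, {"rank": 3, "px": [378, 226], "elevation_m": 1279, "prominence_m": 382}, {"rank": 4, "px": [194, 360], "elevation_m": 1277, "prominence_m": 222}, {"rank": 5, "px": [96, 176], "elevation_m": 1260, "prominence_m": 66}]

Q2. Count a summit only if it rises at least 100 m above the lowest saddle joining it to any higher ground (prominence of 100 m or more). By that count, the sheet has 9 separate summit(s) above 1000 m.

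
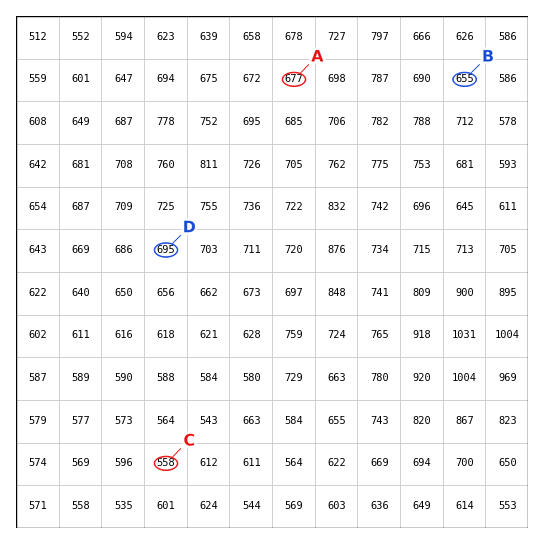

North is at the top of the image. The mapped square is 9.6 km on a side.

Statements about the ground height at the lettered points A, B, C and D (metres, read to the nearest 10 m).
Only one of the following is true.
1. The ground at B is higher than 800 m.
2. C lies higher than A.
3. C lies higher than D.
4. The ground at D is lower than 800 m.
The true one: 4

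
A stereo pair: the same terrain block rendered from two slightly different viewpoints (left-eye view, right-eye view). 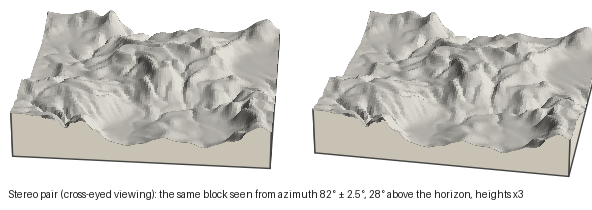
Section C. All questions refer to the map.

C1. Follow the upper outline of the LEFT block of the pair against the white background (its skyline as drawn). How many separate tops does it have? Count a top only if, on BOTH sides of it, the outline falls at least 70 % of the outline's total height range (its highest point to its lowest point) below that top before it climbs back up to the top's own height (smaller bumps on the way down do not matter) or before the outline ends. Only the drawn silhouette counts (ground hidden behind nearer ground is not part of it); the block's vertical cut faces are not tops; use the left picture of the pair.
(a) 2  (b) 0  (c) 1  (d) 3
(b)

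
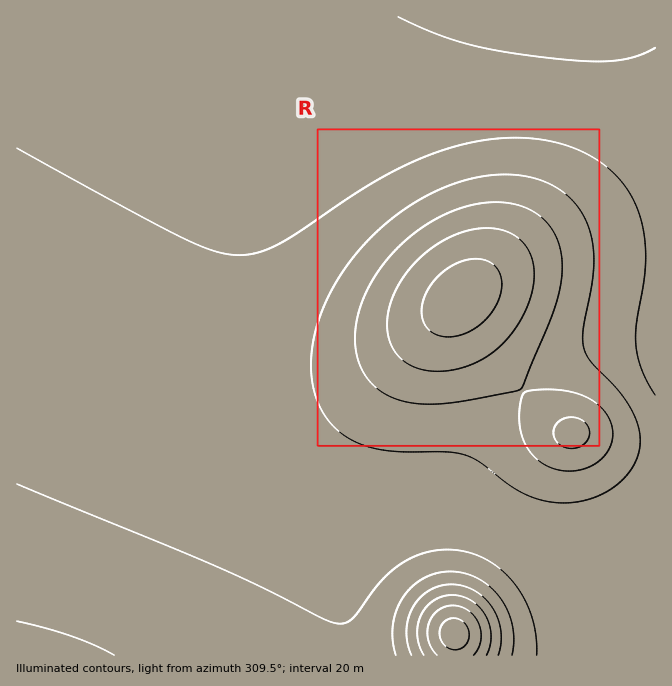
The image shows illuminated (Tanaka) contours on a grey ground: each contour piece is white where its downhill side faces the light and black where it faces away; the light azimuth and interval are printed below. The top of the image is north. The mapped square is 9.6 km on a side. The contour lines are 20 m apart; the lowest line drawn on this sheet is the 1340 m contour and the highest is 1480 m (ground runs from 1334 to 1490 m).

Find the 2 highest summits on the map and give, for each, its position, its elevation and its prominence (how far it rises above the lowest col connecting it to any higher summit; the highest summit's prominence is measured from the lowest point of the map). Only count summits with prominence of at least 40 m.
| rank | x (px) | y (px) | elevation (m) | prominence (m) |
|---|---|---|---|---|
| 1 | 455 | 634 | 1490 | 156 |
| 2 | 462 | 297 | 1450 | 77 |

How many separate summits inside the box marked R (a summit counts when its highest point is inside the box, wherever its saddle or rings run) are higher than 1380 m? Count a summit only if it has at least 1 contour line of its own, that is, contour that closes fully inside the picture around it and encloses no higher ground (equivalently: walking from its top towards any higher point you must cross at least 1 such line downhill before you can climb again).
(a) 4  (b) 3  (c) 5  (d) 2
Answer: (d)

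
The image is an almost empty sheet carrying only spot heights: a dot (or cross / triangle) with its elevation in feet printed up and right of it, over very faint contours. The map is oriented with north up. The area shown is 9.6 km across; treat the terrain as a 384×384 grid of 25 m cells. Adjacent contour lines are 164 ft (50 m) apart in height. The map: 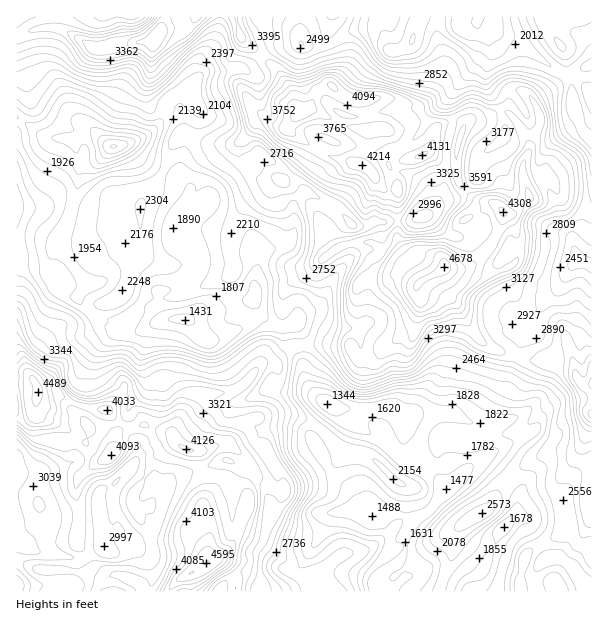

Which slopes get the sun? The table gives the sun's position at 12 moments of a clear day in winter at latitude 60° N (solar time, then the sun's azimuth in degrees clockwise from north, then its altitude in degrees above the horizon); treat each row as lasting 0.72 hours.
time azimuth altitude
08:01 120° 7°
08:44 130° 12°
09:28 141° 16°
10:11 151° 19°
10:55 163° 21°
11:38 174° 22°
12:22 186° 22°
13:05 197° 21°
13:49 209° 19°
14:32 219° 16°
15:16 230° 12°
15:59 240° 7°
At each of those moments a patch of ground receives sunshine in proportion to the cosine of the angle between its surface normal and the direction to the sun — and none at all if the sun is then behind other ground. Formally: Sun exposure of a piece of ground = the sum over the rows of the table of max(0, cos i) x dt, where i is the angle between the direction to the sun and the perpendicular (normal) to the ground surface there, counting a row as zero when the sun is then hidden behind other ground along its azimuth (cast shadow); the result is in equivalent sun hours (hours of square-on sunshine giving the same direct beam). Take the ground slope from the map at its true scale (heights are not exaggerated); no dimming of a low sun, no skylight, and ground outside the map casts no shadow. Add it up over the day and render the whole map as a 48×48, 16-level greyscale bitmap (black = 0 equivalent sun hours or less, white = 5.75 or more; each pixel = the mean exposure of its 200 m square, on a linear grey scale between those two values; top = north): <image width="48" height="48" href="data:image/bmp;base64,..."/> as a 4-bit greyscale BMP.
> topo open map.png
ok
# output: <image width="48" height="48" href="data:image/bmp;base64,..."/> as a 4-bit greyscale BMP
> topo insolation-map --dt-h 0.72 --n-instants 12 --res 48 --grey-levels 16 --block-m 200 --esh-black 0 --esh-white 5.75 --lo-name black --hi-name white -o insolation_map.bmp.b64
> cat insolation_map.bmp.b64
<image width="48" height="48" href="data:image/bmp;base64,Qk32BAAAAAAAAHYAAAAoAAAAMAAAADAAAAABAAQAAAAAAIAEAAATCwAAEwsAABAAAAAAAAAAAAAAABEREQAiIiIAMzMzAERERABVVVUAZmZmAHd3dwCIiIgAmZmZAKqqqgC7u7sAzMzMAN3d3QDu7u4A////AGdkVmu7Y03ut2hkNGVEVmZURoQ0Zld1RruqhlRSEjOM7nhSI0VmiWZmVphUVWMjWVEAFCAAI0Mli5eJdBNpu4dol5mGVYYkmRNXqTE0RXZTEoiZdTE0V5Zoqql2RCi7p4hmZlZVdWd0QmmJl1IAADZUaKuVMxJpend1VlZphUQ1VEh4p0IAABVTI1nbYzRWaXh3dlaJVkNFRVl2qWVDNFZlIRNquHh2d3ZYllZ2VUMzRUZ3u8upiIq5QRESeYmGdlRoiYZEZFQgNEJ2V4d3iKqXQyESWHiHdVVmad1zV3ZTNDNUM0V5mpURNkMiR5ZohmiYVK7Yaau5QUZEIjRoqlETaHZDNYl3mJzcpzSaiK3KvJNEMzRmUxJFd4mWQ0V2ic2ndlMniIQQJEM0ZVVBADRVZmZ4hiJFeu7sdFVHpkMyABRld3QRJFVVRVRERWVni4qXaLxhIQIyISRnd0ESMzVlREaJl1hnm3d2hjJUAAAjRBACMiI2iXZ4mZiJvKeGdHZlEAAkAAAkVpYiVWit//3Mq7qZmbuqqXUzAAATARAAABiniJu8///+qru6mr3LpUECEAAAASEAABKIiIqrvN/+2qq8zMunQxEAEAAAAAAAABEkWpqad7zMy7zeyFVWMhEREAAAAAAAAAESJXdmVmm8zN3HNDI3MjIjUwABAAAAAAAAADNDNEWK3ttkRVVVQ0MiMyIjMQABJDIUZURYl2eL7ttlVVRCIzMgAWiXVmZlVUJHd3V4qqmt3el3d2QgEhMhMhJZdmeah2ZWiZl4qbu5iJmpmHYyMyI0VDImiHZXm6d1i8p1eJlnq6veyodjIyQzNWZGmph1VniHeKuEJVYxSqiIzrh1EmZDRmdmh1VVZldkNGmnQyRDNDJYNaiIVmVUVmZVdlRWZmZ1I1JplTIjIAE4lXd4iWZ2VndmZlZmZmd3ZWUQESMAABMzmXdXmIiZVmd3Z3ZlVXiZh3UgEhIAAEhlq3ebqIiIZmZ3aIdVRYrLmXImurowABJ5h73dt1VWZWZmZ4d3ZomZmDSrnN2lMjNUEHmal0RFUzRDRXdniYiJuJ3cu6d4h5QAAUNmdlQzMgAAE2eay5hmWuzO2mJZmYIBE0RVZkMiMwAAJHiruZUznbq5hEbO2XUiJFQ0VTMiNCAAJXmIiqiN7MgxFHYklmdTIjURE1VDRCIiNFh1VXvu/FNXmrpiJkmXRDUxEkiYdXzcuEMxEkvKiJvKd3Z2RkeZZzZzNYyoeKzNymQiR4h0attSMhJEESJVhSZlNLqZm8u7uFQ2mZY3ZESLu5hkIAAAE2RWNZiazduq3aZHmYESISikESIAAAAAJVJHZZib3u7LzsqGViATEAIgAAAAAAAAAAAUUpms3//9vLuZdzR0AAAAAAAAARAAAAAVc8vMvP//7sypiLpQAAAAEAAAASEAABJaqbzLukWKqs3bmMkxAAAAEAAAARAAATaGaHrLUAAABIi8qWMzEAIyIhIhEhARJHhlZzIRAAAAATWNymRGVVeYVDRCJVQzVndWmQ=="/>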